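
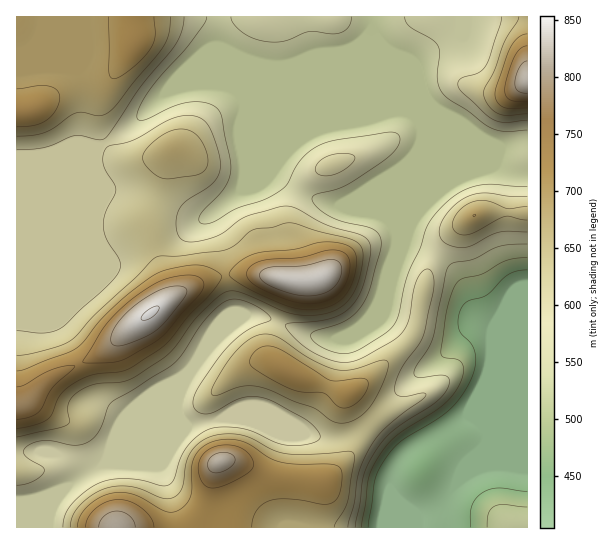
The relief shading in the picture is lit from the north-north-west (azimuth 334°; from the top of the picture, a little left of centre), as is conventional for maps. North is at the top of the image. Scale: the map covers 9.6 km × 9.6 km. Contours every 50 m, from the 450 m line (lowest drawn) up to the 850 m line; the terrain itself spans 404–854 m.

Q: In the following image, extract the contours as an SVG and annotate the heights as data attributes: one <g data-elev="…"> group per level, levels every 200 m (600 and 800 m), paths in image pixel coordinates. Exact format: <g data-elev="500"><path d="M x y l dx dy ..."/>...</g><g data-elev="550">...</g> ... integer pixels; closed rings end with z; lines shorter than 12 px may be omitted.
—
<g data-elev="600"><path d="M348 527l6-24 5-30 12-27 15-19 19-15 16-11 5-6 0-1-3-1-22 3-5-2-2-5 3-10 4-10 18-24 4-10 10-45 0-16-3-4-3-1-4 2-4 4-5 13-4 26-3 11-6 9-10 8-29 16-15 4-17-2-23-11-15-14-5-6-1-4 4-2 39-4 12-5 9-7 8-10 6-15 6-28-1-12-8-7-32-9-32-17-11-3-40 11-23 16-11 5-19 4-11-2-4-5-2-9 1-9 2-8 8-8 26-18 5-6 2-7 0-12-5-19-6-13-7-7-12-4-15 2-12 6-29 17-24 6-4 2-3 7 0 10 12 20 1 5-11 24-1 15 3 12 13 20 1 5-2 5-13 16-46 42-7 3-10 1-26-2"/><path d="M17 485l9-1 8-3 6-4 4-6-2-5-17-11-2-4 3-4 7-4 9-2 9 0 24 4 8-1 8-4 9-11 10-26 64-40 9-10 20-31 19-19 9-4 10 1 15 6 12 8 3 4-1 3-16 6-9 5-13 10-11 12-24 36-4 9 1 8 5 6 10 1 32-16 12-2 10 2 12 5 33 18 11 12 1 4-1 2-12 5-18 1-12-2-23-11-11-3-18-2-15 2-12 7-11 11-7 12-6 20-4 5-8 2-20-6-16-1-13 0-12 3-15 9-15 14-6 10-2 12"/><path d="M527 197l-17-1-25-3-16 3-11 6-9 9-7 11-3 9 2 7 4 5 8 3 9 2 9-2 19-11 9-3 28 0"/><path d="M321 175l10 0 11-4 10-8 3-6-5-3-9-1-10 2-7 3-6 5-3 6 1 4z"/><path d="M17 150l26-2 32-12 24 4 7-2 34-51 35-42 7-14 2-14"/><path d="M502 17l-2 9-14 39-8 8-17 6-3 3 0 4 4 7 24 22 8 5 12 3 21-3"/></g><g data-elev="800"><path d="M135 527l-1-5-4-6-5-3-8-2-8 2-6 4-3 5-1 5"/><path d="M214 473l8-1 8-5 5-5-1-5-3-3-6-2-7 1-5 3-4 3-2 6 2 5z"/><path d="M113 345l5 1 9-2 19-7 11-7 9-9 17-22 4-6-1-4-7-3-13 2-13 6-16 10-13 11-9 12-4 11z"/><path d="M299 295l19 0 14-6 6-7 3-7 1-8-3-5-4-2-6 0-26 6-33 1-7 3-3 3 1 6 7 6 16 6z"/><path d="M527 61l-4 1-4 5-4 16 3 8 9 2"/></g>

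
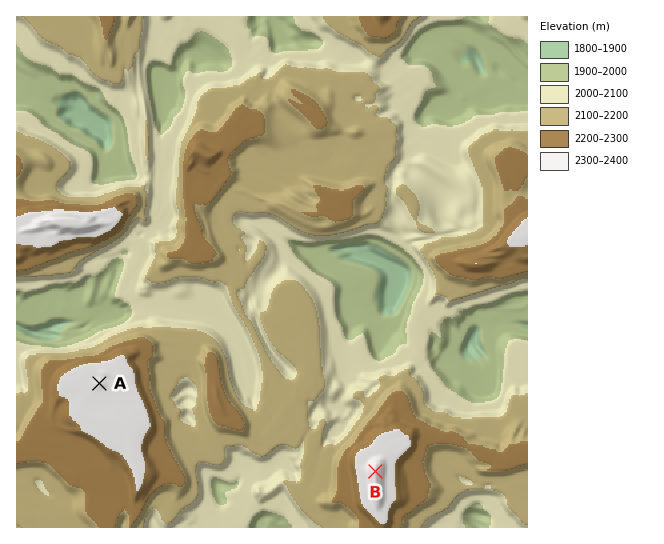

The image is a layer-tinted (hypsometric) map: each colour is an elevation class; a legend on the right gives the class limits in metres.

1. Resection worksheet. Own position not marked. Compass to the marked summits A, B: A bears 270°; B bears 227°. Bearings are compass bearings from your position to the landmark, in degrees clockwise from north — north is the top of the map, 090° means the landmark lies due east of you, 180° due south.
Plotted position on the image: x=470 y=383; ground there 1920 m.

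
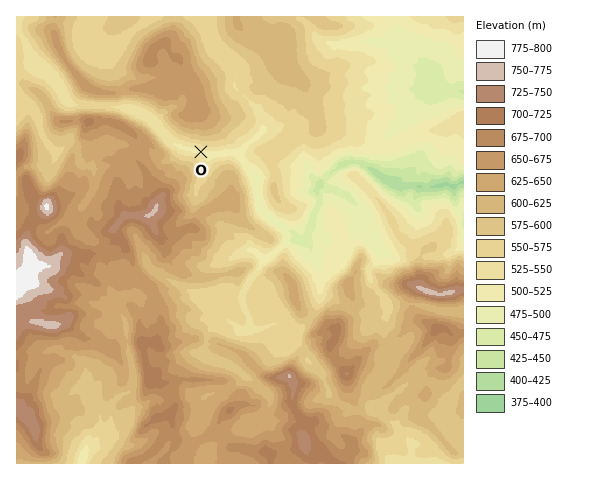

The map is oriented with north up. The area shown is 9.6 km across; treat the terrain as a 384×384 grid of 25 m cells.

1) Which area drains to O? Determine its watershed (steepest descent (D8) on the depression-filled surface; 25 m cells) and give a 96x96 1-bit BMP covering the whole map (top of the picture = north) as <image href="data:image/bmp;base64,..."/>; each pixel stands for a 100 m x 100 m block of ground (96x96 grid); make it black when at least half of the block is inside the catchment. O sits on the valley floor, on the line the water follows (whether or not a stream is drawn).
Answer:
<image width="96" height="96" href="data:image/bmp;base64,Qk2+BAAAAAAAAD4AAAAoAAAAYAAAAGAAAAABAAEAAAAAAIAEAAATCwAAEwsAAAIAAAAAAAAA////AAAAAAAAAAAAAAAAAAAAAAAAAAAAAAAAAAAAAAAAAAAAAAAAAAAAAAAAAAAAAAAAAAAAAAAAAAAAAAAAAAAAAAAAAAAAAAAAAAAAAAAAAAAAAAAAAAAAAAAAAAAAAAAAAAAAAAAAAAAAAAAAAAAAAAAAAAAAAAAAAAAAAAAAAAAAAAAAAAAAAAAAAAAAAAAAAAAAAAAAAAAAAAAAAAAAAAAAAAAAAAAAAAAAAAAAAAAAAAAAAAAAAAAAAAAAAAAAAAAAAAAAAAAAAAAAAAAAAAAAAAAAAAAAAAAAAAAAAAAAAAAAAAAAAAAAAAAAAAAAAAAAAAAAAAAAAAAAAAAAAAAAAAAAAAAAAAAAAAAAAAAAAAAAAAAAAAAAAAAAAAAAAAAAAAAAAAAAAAAAAAAAAAAAAAAAAAAAAAAAAAAAAAAAAAAAAAAAAAAAAAAAAAAAAAAAAAAAAAAAAAAAAAAAAAAAAAAAAAAAAAAAAAAAAAAAAAAAAAAAAAAAAAAAAAAAAAAAAAAAAAAAAAAAAAAAAAAAAAAAAAAAAAAAAAAAAAAAAAAAAAAAAAAAAAAAAAAAAAAAAAAAAAAAAAAAAAAAAAAAAAAAAAAAAAAAAAAAAAAAAAAAAAAAAAAAAAAAAAAAAAAAAAAAAAAAAAAAAAAAAAAAAAAAAAAAAAAAAAAAAAAAAAAAAAAAAAAAAAAAAAAAAAAAAAAAAAAAAAAAAAAAAAAAAAAAAAAAAAAAAAAAAAAAAAAAAAAAAAAAAAAAAAAAAAAAAAAAAAAAAAAAAAAAAAAAAAAAAAAAAAAAAAAAAAAAAAAAAAAAAAAAAAAAAAAAAAAAAAAAAAAAAAAAAAAAAAAAAAAAAAAAAAAAAAAAAAAAAAAAAAAAAAAAAAAAAAAAAAAAAAAAAAAAAAAAAAAAAAAAAAAAAAAAAAAAAAAAAAABAAAAAAAAAAAAAAADgAAAAAAAAAAAAAAHwAAAAAAAAAAAAAAP4AAAAAAAAAAAAAAP8AAAAAAAAAAAAAAf+AAAAAAAAAAAAAA//AAAAAAAAAAAAAA//gAAAAAAAAAAAAAf/wAAAAAAAAAAAAAf/wAAAAAAAAAAAAAf/wAAAAAAAAAAAAA//wAAAAAAAAAAAAB//wAAAAAAAAAAAAD//wAAAAAAAAAAAAH//wAAAAAAAAAAAA///wAAAAAAAAAAAH///wAAAAAAAAAAAH///gAAAAAAAAAAAH///gAAAAAAAAAAAH///gAAAAAAAAAAAH///gAAAAAAAAAAAH///AAAAAAAAAAAAAB9/AAAAAAAAAAAAAAA/AAAAAAAAAAAAAAAeAAAAAAAAAAAAAAAeAAAAAAAAAAAAAAAcAAAAAAAAAAAAAAAcAAAAAAAAAAAAAAAIAAAAAAAAAAAAAAAAAAAAAAAAAAAAAAAAAAAAAAAAAAAAAAAAAAAAAAAAAAAAAAAAAAAAAAAAAAAAAAAAAAAAAAAAAAAAAAAAAAAAAAAAAAAAAAAAAAAAAAAAAAAAAAAAAAAAAAAAAAAAAAAAAAAAAAAAAA="/>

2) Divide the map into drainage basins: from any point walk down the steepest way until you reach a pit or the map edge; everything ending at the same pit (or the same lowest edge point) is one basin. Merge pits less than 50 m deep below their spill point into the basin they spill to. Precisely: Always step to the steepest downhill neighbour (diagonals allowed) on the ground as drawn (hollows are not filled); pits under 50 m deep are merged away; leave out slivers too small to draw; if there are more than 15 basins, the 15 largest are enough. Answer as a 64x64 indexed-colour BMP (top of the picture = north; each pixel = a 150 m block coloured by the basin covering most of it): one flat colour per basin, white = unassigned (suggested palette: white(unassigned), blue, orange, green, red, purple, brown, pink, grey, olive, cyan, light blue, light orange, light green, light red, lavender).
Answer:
<image width="64" height="64" href="data:image/bmp;base64,Qk12CAAAAAAAAHYAAAAoAAAAQAAAAEAAAAABAAQAAAAAAAAIAAATCwAAEwsAABAAAAAAAAAA////ALR3HwAOf/8ALKAsACgn1gC9Z5QAS1aMAMJ34wB/f38AIr28AM++FwDox64AeLv/AIrfmACWmP8A1bDFACIiIiIiIiIiIRERERERERERERERERERFEREREREREREIiIiIiIiIiIiIRERERERERERERERERERREREREREREQiIiIiIiIiIiIiERERERERERERERERERFERERERERERCIiIiIiIiIiIiIhEREREREREREREREREUREREREREREIiIiIiIiIiIiIiIRERERERERERERERERFEREREREREQiIiIiIiIiIiIiIhERERERERERERERERERRERERERERCIiIiIiIiIiIiIiERERERERERERERERERREREREREREIiIiIiIiIiIiIiIRERERERERERERERERFEREREREREQiIiIiIiIiIiIiIiEREREREREREREREREURERERERERCIiIiIiIiIiIiIiIREREREREREREREREUREREREREREIiIiIiIiIiIiIiIRERERERERERERERERERFEREREREQiIiIiIiIiIiIiIRERERERERERERERERERERRERERERCIiIiIiIiIiIiEREREREREREREREREREREREUREREREIiIiIiIiIiIiIRERERERERERERERERERERERFEREREQiIiIiIiIiIiIRERERERERERERERERERERERERREREESIiIiIiIiIiIhEREREREREREREREREREREREREUREQRIiIiIiIiIiIiERERERERERERERERERERERERERFERBEiIiIiIiIiIiIRERERERERERERERERERERERERERREESIiIiIiIiIiIiIREREREREREREREREREREREREREUQRIiIiIiIiIiIiIiERERERERERERERERERERERERERERERERESIiIiIiIiIRERERERERERERERERERERERERERERERERIiIiIiIiIhEREREREREREREREREREREREREREREREREiIiIiIiIhERERERERERERERERERERERERERERERERESIiIiIiIiERERERERERERERERERERERERERERERERESIiIiIiIiIREREREREREREREREREREREREREREREREiIiIiIiIiIRERERERERERERERERERERERERERERERIiIiIhESIiIREREREREREREREREREREREREREREREREiIiIhERIiIRERERERERERERERERERERERERERERERERERIREREiIhERERERERERERERERERERERERERERERERERERERESIhERERERERERERERERERERERERERERERERERERERERIiERERERERERERERERERERERERERERERERERERERERESEREREREREREREREREREREREREREREREREREREREREREREREREREREREREREREREREREREREREREREREREREREREREREREREREREREREREREREREREREREREREREREREREREREREREREREREREREREREREREREREREREREREREREREREREREREREREREREREREREREREREREREREREREREREREREREREREREREREREREREREREREREREREREREREREREREREREREREREREREREREREREREREREREREREREREREREREREREREREREREREREREREREREREREREREREREREREREREREREREREREREREREREREREREREREREREREREREREREREREREREREREREREREREREREREREREREREREREREREREREREREREREREREREREREREREREREREREREREREREREREREREREREREREREREREREREREREREREREREREREREREREREREREREREREREREREREREREREREREREREREREREREREREREREREREREREREREREREREREREREREREREREREREREREREREREREzMxEREREREREREREREREREREREREREREREREREREREzMzMxERERERERERERERERERERERERERERERERERETMzMzMzMzERERERERERERERERERERERERERERERERMzMzMzMzMzMzMREREREREREREREREREREREREREREREzMzMzMzMzMzMzMRERERERERERERERERERERERERERETMzMzMzMzMzMzMxERERERERERERERERERERERERERETMzMzMzMzMzMzMzERERERERERERERERERERERERERERMzMzMzMzMzMzMzMRERERERERERERERERERERERERERMzMzMzMzMzMzMzMxEREREREREREREREREREREREREREzMzMzMzMzMzMzMzEREREREREREREREREREREREREREzMzMzMzMzMzMzMzMREREREREREREREREREREREREREzMzMzMzMzMzMzMzMxERERERERERERERERERERERERETMzMzMzMzMzMzMzMzERERERERERERERERERERERERETMzMzMzMzMzMzMzMzMRERERERERERERERERERERERETMzMzMzMzMzMzMzMzMxERERERERERERERERERERERETMzMzMzMzMzMzMzMzMzERERERERERERERERERERERMzMzMzMzMzMzMzMzMzMzMRERERERERERERERERERERMzMzMzMzMzMzMzMzMzMzMxEREREREREREREREREREREzMzMzMzMzMzMzMzMzMzMz"/>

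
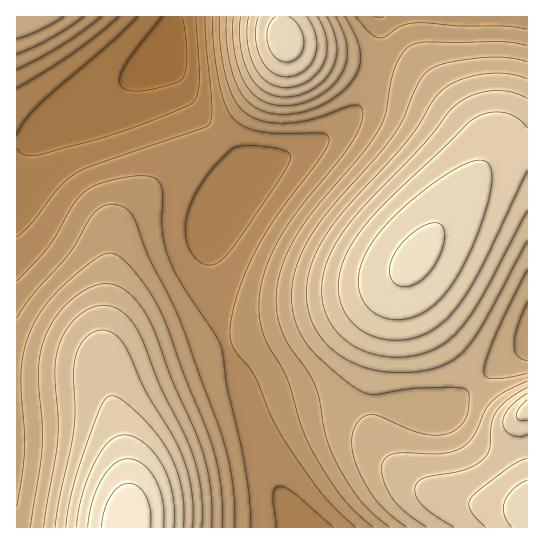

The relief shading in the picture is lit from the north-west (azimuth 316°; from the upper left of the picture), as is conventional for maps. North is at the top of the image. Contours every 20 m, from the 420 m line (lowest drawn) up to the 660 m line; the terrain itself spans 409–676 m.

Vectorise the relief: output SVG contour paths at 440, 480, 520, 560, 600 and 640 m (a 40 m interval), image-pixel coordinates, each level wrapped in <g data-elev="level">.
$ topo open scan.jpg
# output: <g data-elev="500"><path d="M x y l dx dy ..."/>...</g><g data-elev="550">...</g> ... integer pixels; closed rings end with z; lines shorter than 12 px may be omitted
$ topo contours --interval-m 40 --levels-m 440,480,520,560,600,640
<g data-elev="440"><path d="M17 135l7-14 15-16 70-61 29-27"/><path d="M196 17l3 65-2 15-6 7-32 14-37 14-79 22-9 2-8-1-6-2-3-5"/></g><g data-elev="480"><path d="M251 527l-1-25-3-25-6-31-14-59-5-38-7-15-36-54-10-22-7-27 0-41-4-9-9-5-18 0-30 7-14 7-14 15-26 43-30 33"/><path d="M17 69l45-24 39-28"/><path d="M213 17l1 30 5 36 7 23 8 13 11 8 14 4 23 3 39-1 5 1 3 4-1 7-5 9-47 63-23 38-9 22-8 22-5 22-1 16 5 13 20 27 17 41 18 31 33 46 15 16 18 16"/></g><g data-elev="520"><path d="M222 527l-1-37-7-37-9-27-22-53-17-50-12-24-15-22-16-17-6-5-6-2-8 2-9 5-35 29-18 22-12 24-5 18-3 17 4 79-3 24-5 34"/><path d="M527 361l-6-3-4-3-3-10 3-18 10-25"/><path d="M527 46l-26-4-74 0-12 2-9 5-7 9-5 12-8 43-7 17-16 23-41 48-18 22-14 24-10 24-4 27 3 25 9 20 20 28 7 15 4 13 6 34 7 20 11 22 15 23 14 15 18 14"/><path d="M17 39l24-9 23-13"/><path d="M227 17l-1 18 3 22 5 20 6 14 7 10 11 8 12 4 13 1 22-3 20-7 17-13 13-14 5-14 0-13-5-15-10-18"/></g><g data-elev="560"><path d="M202 527l0-22-2-23-6-23-8-21-25-49-18-47-8-16-6-8-8-7-8-4-10-2-13 3-14 10-11 13-7 18-3 24 3 45 0 21-14 88"/><path d="M527 381l-22 11-14 10-6 9-12 26-6 7-6 4-10 4-10 2-44-1-8 2-5 4-2 7 0 8 3 11 6 12 15 16 21 14"/><path d="M527 79l-22-6-26 2-24 7-9 5-8 7-30 45-63 71-23 32-10 20-5 20 0 19 4 17 7 15 11 13 13 11 17 9 19 5 21 2 22-2 18-4 19-11 15-17 17-27 37-71"/><path d="M241 17l-2 14 2 16 3 15 6 13 7 10 8 7 9 4 11 1 14-2 14-6 12-9 7-11 4-12 1-12-3-14-7-14"/></g><g data-elev="600"><path d="M183 527l1-20-3-20-4-17-8-18-12-18-16-18-19-16-11-4-5 2-5 9-16 43-13 43-6 34"/><path d="M527 458l-9 4-12 8-29 21-7 8-1 6 2 6 15 16"/><path d="M527 393l-17 14-5 8-2 7 2 7 6 6 8 2 8-3"/><path d="M527 128l-10-10-12-5-15-1-15 6-8 6-92 89-23 30-7 15-5 13-2 14 1 13 5 12 7 11 8 8 11 6 12 4 12 1 13-1 12-3 12-5 11-8 16-17 17-27 52-108"/><path d="M258 17l-2 9-1 11 2 10 4 11 4 8 6 6 8 4 8 1 10-2 8-4 6-8 4-8 2-9-1-9-3-11-6-9"/></g><g data-elev="640"><path d="M163 527l0-24-7-22-6-10-7-6-6-4-8-2-7 1-7 3-6 6-7 10-10 23-4 25"/><path d="M399 286l8 1 10-4 9-7 8-10 7-13 3-12 0-11-3-6-8-1-12 4-14 10-10 13-6 12-1 11 3 8z"/></g>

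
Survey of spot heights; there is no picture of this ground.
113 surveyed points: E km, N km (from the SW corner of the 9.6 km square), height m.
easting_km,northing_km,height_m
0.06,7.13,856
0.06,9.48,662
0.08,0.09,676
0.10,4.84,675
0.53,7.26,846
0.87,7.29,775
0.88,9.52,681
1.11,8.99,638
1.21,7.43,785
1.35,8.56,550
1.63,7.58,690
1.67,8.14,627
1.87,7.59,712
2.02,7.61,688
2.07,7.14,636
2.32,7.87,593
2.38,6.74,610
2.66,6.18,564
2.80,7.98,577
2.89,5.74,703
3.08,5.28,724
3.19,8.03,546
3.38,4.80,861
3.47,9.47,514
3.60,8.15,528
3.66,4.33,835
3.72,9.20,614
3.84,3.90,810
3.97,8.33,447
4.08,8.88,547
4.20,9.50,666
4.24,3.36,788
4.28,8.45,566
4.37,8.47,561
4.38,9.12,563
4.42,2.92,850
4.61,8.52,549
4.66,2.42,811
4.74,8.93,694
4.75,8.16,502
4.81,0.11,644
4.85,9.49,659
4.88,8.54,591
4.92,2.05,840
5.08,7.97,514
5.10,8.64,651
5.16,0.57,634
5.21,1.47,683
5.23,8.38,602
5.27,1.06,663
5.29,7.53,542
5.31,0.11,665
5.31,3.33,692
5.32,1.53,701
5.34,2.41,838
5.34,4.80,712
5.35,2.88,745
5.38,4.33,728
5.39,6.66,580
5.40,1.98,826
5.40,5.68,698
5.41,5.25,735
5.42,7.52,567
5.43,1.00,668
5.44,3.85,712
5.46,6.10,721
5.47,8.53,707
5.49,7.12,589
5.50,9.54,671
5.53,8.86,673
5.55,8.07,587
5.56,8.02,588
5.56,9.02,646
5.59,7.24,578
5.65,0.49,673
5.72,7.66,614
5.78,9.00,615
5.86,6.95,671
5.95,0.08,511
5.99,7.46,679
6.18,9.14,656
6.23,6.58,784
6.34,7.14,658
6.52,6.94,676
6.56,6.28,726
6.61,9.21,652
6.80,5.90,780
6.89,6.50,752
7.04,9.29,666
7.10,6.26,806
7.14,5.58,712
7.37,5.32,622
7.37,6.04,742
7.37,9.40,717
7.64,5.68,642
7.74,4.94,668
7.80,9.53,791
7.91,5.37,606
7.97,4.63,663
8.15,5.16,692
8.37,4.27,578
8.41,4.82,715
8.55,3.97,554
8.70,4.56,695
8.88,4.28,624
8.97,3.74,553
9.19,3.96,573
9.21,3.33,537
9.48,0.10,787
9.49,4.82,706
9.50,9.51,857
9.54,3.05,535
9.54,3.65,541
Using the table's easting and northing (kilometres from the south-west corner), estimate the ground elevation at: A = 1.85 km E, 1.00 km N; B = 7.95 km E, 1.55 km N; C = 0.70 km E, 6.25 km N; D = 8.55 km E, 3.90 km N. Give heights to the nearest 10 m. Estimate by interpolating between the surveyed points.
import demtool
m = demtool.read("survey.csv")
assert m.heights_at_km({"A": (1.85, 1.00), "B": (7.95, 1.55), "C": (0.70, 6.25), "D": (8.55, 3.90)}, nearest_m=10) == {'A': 810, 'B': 540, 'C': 660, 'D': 550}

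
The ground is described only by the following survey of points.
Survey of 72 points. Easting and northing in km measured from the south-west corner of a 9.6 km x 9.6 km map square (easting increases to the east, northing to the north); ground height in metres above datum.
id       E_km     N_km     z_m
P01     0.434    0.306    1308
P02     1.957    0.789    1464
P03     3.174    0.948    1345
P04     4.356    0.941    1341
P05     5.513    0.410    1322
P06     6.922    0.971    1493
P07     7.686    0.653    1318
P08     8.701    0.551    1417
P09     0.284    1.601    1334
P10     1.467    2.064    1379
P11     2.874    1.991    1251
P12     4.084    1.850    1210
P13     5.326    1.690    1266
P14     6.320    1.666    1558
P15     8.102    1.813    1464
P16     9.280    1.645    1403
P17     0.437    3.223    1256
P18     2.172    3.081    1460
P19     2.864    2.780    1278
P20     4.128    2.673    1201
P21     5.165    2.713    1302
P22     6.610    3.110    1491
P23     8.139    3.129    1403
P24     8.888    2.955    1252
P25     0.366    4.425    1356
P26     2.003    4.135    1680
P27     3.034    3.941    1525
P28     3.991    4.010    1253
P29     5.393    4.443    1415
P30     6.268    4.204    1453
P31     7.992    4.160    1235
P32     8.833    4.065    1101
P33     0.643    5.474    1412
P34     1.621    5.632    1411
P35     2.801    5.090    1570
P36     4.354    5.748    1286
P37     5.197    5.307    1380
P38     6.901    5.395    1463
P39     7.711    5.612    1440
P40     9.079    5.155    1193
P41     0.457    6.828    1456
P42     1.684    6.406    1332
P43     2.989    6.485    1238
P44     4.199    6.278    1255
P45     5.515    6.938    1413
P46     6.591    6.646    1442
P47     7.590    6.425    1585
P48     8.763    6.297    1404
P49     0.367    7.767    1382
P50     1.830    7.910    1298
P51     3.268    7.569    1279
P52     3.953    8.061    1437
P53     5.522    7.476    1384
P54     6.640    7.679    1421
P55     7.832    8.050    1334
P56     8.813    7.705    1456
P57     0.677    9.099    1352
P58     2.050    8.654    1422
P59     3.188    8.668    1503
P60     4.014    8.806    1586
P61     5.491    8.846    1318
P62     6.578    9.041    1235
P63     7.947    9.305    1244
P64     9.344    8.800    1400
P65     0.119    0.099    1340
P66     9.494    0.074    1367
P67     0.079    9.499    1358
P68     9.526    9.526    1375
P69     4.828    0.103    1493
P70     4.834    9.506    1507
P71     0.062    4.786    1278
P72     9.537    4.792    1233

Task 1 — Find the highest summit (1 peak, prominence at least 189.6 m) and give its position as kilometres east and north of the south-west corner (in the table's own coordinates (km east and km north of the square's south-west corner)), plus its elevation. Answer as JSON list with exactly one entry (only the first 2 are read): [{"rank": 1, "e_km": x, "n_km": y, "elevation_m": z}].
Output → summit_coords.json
[{"rank": 1, "e_km": 2.19, "n_km": 4.11, "elevation_m": 1692}]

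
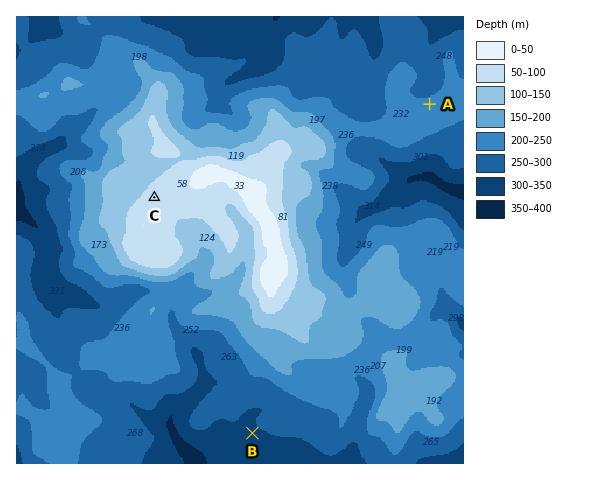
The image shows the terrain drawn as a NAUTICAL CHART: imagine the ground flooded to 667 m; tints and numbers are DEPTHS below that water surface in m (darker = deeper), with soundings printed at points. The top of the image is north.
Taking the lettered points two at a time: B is lower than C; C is higher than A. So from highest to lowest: C A B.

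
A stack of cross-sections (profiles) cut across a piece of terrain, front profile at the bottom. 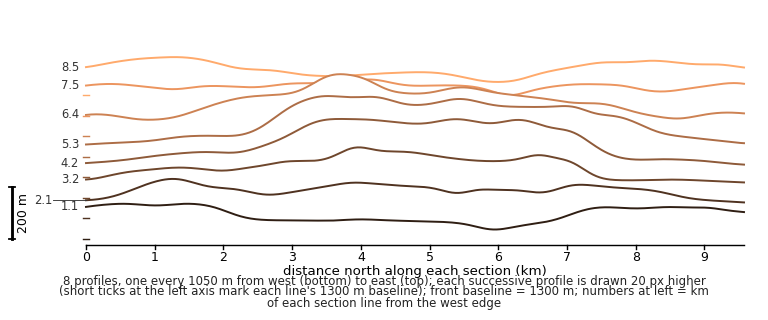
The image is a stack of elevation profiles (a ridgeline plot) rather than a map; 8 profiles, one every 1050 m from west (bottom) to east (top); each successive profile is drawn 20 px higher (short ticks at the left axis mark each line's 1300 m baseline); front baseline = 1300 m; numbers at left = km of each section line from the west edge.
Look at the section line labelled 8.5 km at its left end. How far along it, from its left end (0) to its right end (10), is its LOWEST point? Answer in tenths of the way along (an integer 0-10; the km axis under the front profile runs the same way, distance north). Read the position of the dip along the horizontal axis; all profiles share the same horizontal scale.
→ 6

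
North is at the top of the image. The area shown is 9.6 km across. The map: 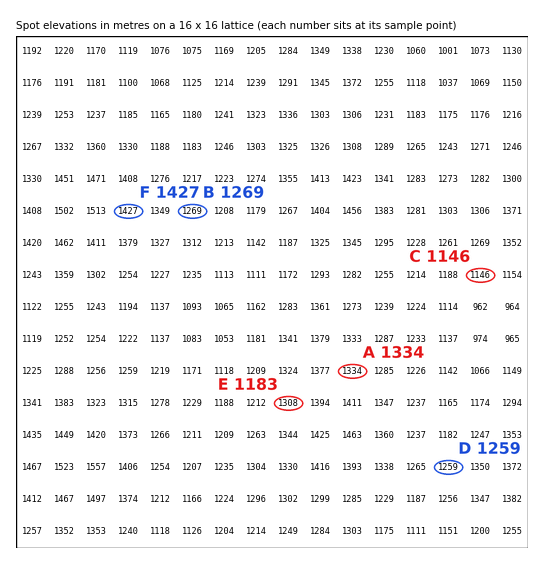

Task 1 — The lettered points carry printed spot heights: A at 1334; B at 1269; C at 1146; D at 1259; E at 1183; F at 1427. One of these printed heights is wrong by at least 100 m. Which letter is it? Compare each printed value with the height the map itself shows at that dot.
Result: E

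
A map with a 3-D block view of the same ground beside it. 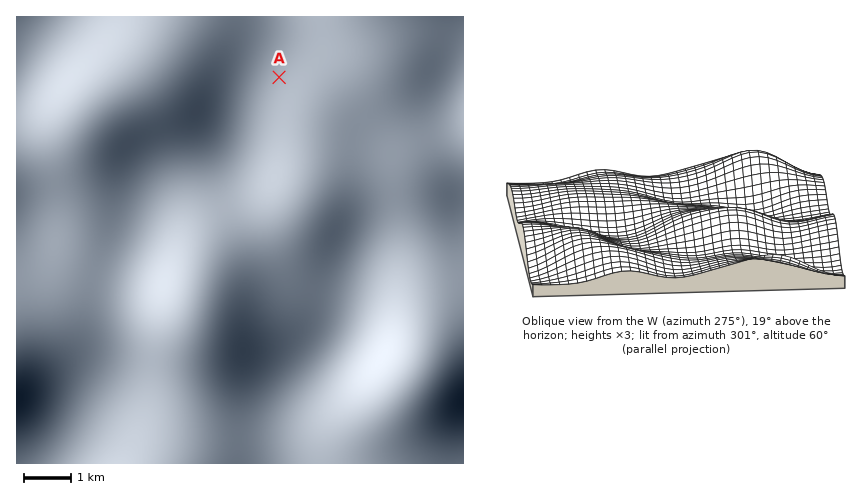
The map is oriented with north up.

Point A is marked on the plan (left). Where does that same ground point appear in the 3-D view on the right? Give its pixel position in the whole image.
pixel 560 216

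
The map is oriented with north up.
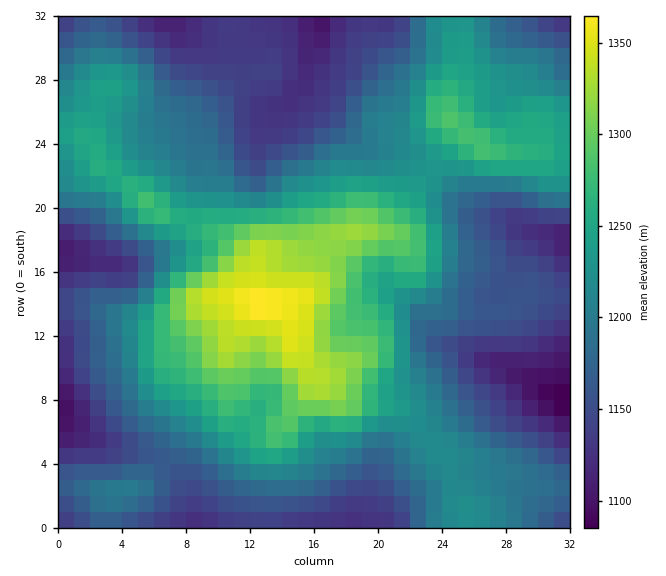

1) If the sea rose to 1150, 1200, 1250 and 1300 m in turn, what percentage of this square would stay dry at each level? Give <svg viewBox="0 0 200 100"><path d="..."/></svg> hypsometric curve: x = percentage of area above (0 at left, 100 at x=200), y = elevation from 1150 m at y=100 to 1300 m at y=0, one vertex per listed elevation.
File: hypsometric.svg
<svg viewBox="0 0 200 100"><path d="M154 100l-55-33-50-34-30-33"/></svg>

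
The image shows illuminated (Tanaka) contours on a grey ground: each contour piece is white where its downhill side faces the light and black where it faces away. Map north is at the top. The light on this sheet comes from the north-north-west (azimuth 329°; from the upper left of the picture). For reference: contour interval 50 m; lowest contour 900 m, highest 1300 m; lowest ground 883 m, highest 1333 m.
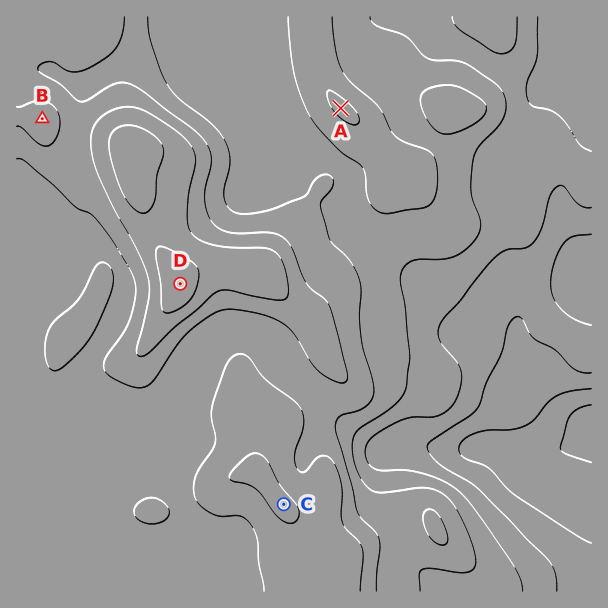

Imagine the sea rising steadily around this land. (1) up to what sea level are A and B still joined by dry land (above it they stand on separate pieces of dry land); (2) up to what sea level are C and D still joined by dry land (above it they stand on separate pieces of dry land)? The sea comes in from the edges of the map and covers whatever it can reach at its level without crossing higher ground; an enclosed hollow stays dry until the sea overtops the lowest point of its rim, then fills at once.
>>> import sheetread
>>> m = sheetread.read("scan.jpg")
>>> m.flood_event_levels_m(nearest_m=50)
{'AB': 1150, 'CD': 1200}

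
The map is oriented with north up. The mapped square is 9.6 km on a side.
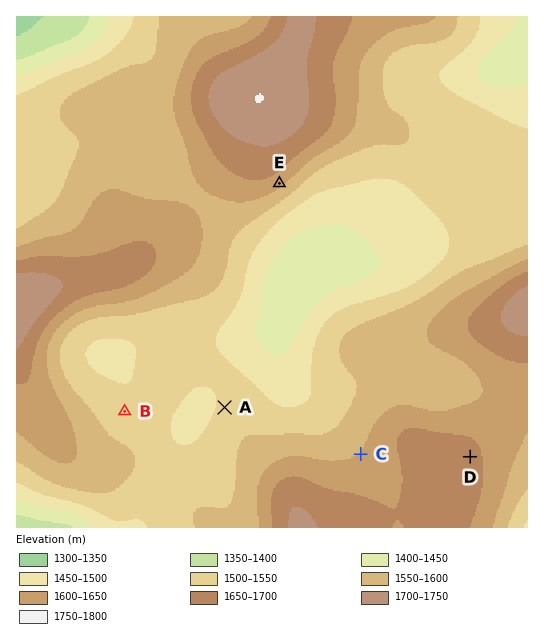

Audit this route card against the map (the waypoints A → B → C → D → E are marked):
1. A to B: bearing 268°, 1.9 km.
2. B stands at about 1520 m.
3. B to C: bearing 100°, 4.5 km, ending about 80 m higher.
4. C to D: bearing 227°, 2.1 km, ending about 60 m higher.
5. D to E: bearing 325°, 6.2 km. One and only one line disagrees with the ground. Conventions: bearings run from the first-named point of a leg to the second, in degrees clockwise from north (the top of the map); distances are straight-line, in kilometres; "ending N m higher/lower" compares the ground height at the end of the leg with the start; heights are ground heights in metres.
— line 4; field bearing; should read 91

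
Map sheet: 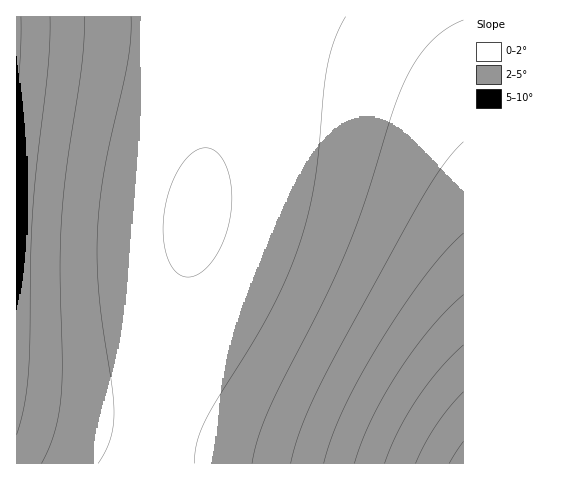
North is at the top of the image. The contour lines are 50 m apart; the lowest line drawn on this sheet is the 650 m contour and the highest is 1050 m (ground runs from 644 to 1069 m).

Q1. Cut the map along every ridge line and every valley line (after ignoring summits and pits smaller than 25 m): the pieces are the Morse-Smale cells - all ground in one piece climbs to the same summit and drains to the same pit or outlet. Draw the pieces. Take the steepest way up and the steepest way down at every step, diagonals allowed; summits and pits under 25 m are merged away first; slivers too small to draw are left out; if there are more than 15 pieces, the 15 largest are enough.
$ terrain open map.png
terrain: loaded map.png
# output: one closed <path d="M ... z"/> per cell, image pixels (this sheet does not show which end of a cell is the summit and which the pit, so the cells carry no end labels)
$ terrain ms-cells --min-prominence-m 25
<path d="M463 16l-238 1-12 99-13 81-50 267 314-1z"/><path d="M224 16l-208 1 1 447 131 0 2-3 56-299z"/>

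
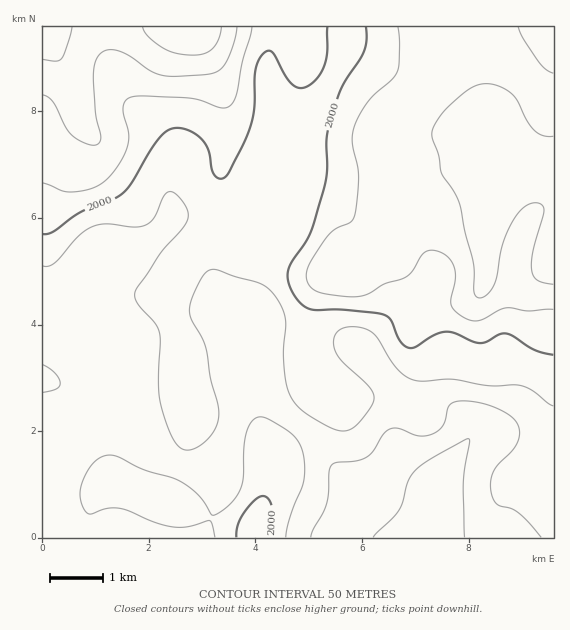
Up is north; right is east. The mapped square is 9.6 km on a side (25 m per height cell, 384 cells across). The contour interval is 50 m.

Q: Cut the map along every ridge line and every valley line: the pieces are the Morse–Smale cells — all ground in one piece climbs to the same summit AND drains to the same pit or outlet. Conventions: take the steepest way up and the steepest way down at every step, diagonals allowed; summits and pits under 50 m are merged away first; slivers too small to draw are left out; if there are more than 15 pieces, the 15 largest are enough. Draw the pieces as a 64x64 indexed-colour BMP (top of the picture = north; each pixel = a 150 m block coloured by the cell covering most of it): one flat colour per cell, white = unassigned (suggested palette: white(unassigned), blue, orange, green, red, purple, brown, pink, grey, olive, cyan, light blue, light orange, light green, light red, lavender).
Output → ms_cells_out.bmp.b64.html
<image width="64" height="64" href="data:image/bmp;base64,Qk12CAAAAAAAAHYAAAAoAAAAQAAAAEAAAAABAAQAAAAAAAAIAAATCwAAEwsAABAAAAAAAAAA////ALR3HwAOf/8ALKAsACgn1gC9Z5QAS1aMAMJ34wB/f38AIr28AM++FwDox64AeLv/AIrfmACWmP8A1bDFADMzMzMzMzMzMzMzMzMzMzMzMzMzIiIiIiIRERERERERMzMzMzMzMzMzMzMzMzMzMzMzMzIiIiIiIhEREREREREzMzMzMzMzMzMzMzMzMzMzMzMzMiIiIiIiERERERERETMzMzMzMzMzMzMzMzMzMzMzMzMyIiIiIiIRERERERERMzMzMzMzMzMzMzMzMzMzMzMzMzIiIiIiIhEREREREREzMzMzMzMzMzMzMzMzMzMzMzMzMiIiIiIiERERERERETMzMzMzMzMzMzMzMzMzMzMzMzMiIiIiIiERERERERERIzMzMzMzMzMzMzMzMzMzMzMzMyIiIiIiEREREREREREiMzMzMzMzMzMzMzMzMzMzMzMyIiIiIiERERERERERESIjMzMzMzMzIiIjMzMzMzMzMyIiIiIiERERERERERERIiMzMzMzMzIiIiIzMzMzMzMyIiIiIiEREREREREREREiIjMzMzMzIiIiIiMzMzMzMzIiIiIiERERERERERERESIiIzMzMzIiIiIiIzMzMzMzIiIiIiIRERERERERERERIiIjMzMzIiIiIiIiMzMzMzIiIiIiIhEREREREREREREiIiIzMyIiIiIiIiIzMzMzIiIiIiIiERERERERERERESIiIjMiIiIiIiIiIjMzMzIiIiIiIiIRERERERERERERIiIiIiIiIiIiIiIiIzMzIiIiIiIiIhEREREREREREREiIiIiIiIiIiIiIiIiMzIiIiIiIiIiERERERERERERESIiIiIiIiIiIiIiIiIiEiIiIiIiIiIRERERERERERERIiIiIiIiIiIiIiIiIiESIiIiIiIiIREREREREREREREiIiIiIiIiIiIiIiIiESIiIiIiIiIRERERERERERERESIiIiIiIiIiIiIiIiIRIiIiIiIiIRERERERERERERERIiIiIiIiIiIiIiIiIREiIiIiIiIREREREREREREREREiIiIiIiIiIiIiIiIhESIiIiIiIREREREREREREREREUIiIiIiIiIiIiIiIhERIiIiIiIRERERERERERERERERREIiIiIiIiIiIiIiERERERERERERERERERERERERERFERCIiIiIiIiIiIiIREREREREREREREREREREREREREUREIiIiIiIiIiIiIRERERERERERERERERERERERERERREQiIiIiIiIiIiIhERERERERERERERERERERERERERFERCIiIiIiIiIiIhEREREREREREREREREREREREREREUREIiIiIiIiIiIiERERERERERERERERERERERERERERREQiIiIiIiIiIiIRERERERERERERERERERERERERERFERCIiIiIiIiIiIhEREREREREREREREREREREREREREUREQiIiIiIiIiIiERERERERERERERERERERERERERERRERERCIiIiIiIiIRERERERERERERERERERERERERERFERERERCIiIiIiIhEREREREREREREREREREREREREREUREREREREIiIiIiIRERERERERERERERERERERERERERRERERERERCIiIiIiERERERERERERERERERERERERERFEREREREREQiIiIiIhEREREREREREREREREREREREREUREREREREREIiIiIiIRERERERERERERERERERERERERREREREREREQiIiIiIhERERERERERERERERERERERERFERERERERERCIiIiIiIREREREREREREREREREREREREUREREREREREIiIiIiIhERERERERERERERERERERERERREREREREREQiIiIiIiERERERERERERERERERERERERFERERERERERCIiIiIiIhEREREREREREREREREREREREUREREREREREIiIiIiIiERERERERERERERERERERERERREREREREREQiIiIiIiIRERERERERERERERERERERERFERERERERERCIiIiIiIhEREREREREREREREREREREREUREREREREREIiIiIiIiIRERERERERERERERERERERERREREREREREQiIiIiIiIhERERERERERERERERERERERFERERERERERCIiIiIiIiIREREREREREREREREREREREURERERERERCIiIiIiIiIiERERERERERERERERERERERREREREREQiIiIiIiIiIiIiERERERERERERERERERERFEREREREQiIiIiIiIiIiIiIhEREREREREREREREREREUREREREQiIiIiIiIiIiIiIiERERERERERERERERERERREREREQiIiIiIiIiIiIiIiIhERERERERERERERERERFERERERCIiIiIiIiIiIiIiIiIREREREREREREREREREURERERCIiIiIiIiIiIiIiIiIhERERERERERERERERERREREREIiIiIiIiIiIiIiIiIiIRERERERERERERERERFEREREQiIiIiIiIiIiIiIiIiIhEREREREREREREREREUREREQiIiIiIiIiIiIiIiIiIiERERERERERERERERERRERERCIiIiIiIiIiIiIiIiIiIRERERERERERERERERFEREREIiIiIiIiIiIiIiIiIiIhEREREREREREREREREUREREQiIiIiIiIiIiIiIiIiIiERERERERERERERERER"/>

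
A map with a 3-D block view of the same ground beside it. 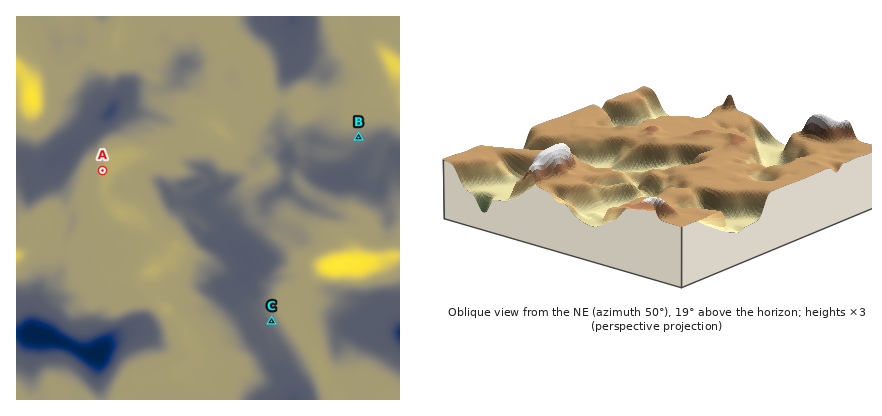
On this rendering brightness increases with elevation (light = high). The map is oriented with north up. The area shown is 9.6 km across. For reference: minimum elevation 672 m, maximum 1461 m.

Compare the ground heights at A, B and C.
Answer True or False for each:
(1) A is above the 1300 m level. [False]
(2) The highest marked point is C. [False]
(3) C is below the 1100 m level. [True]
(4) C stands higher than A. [False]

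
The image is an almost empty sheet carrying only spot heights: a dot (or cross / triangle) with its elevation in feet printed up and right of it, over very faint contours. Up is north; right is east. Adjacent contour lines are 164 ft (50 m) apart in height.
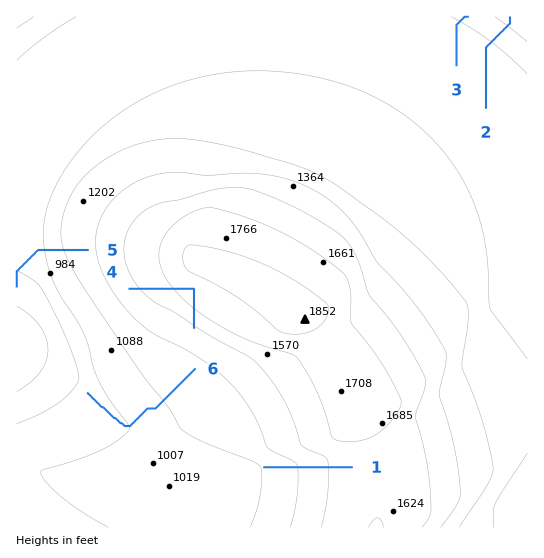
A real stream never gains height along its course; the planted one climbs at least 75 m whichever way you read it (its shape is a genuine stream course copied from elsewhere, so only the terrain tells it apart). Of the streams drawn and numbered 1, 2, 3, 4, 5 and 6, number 4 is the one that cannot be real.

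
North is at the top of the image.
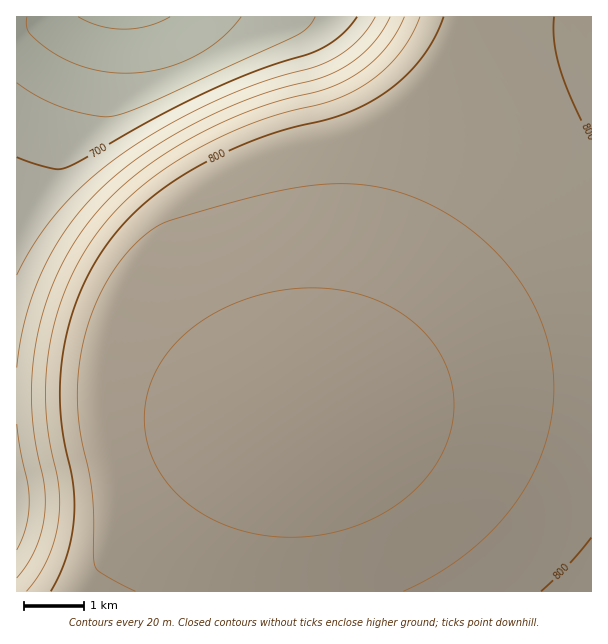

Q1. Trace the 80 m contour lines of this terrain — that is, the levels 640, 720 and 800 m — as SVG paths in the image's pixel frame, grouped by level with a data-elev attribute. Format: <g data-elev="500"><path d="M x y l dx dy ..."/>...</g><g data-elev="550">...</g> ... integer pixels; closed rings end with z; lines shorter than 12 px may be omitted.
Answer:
<g data-elev="640"><path d="M170 17l-23 9-24 3-24-3-21-9"/></g><g data-elev="720"><path d="M375 17l-7 12-11 12-12 10-12 8-19 8-56 16-40 17-53 27-46 29-32 26-28 28-24 32-18 33"/></g><g data-elev="800"><path d="M541 591l26-25 24-28"/><path d="M591 141l-20-43-11-30-6-27 0-24"/><path d="M444 17l-11 24-13 19-17 18-20 16-18 11-18 8-84 24-33 13-30 15-29 18-27 21-22 21-19 24-13 23-12 25-9 27-6 29-3 28 0 30 4 29 9 43 1 32-2 21-5 19-7 20-9 16"/></g>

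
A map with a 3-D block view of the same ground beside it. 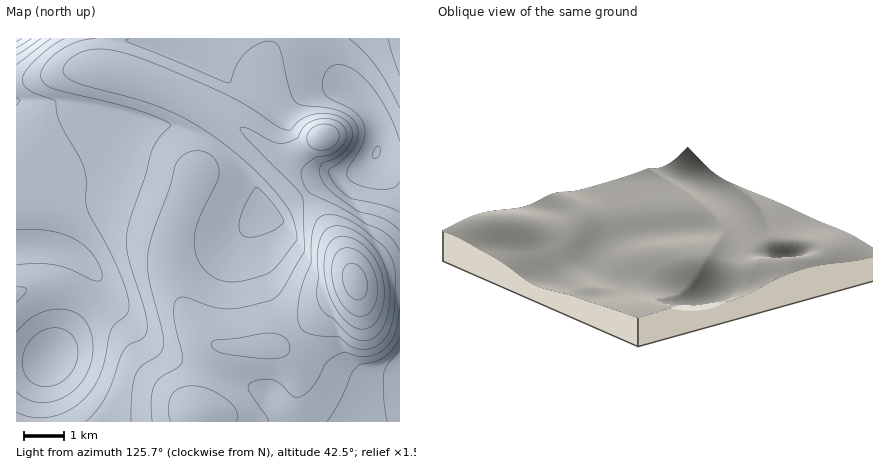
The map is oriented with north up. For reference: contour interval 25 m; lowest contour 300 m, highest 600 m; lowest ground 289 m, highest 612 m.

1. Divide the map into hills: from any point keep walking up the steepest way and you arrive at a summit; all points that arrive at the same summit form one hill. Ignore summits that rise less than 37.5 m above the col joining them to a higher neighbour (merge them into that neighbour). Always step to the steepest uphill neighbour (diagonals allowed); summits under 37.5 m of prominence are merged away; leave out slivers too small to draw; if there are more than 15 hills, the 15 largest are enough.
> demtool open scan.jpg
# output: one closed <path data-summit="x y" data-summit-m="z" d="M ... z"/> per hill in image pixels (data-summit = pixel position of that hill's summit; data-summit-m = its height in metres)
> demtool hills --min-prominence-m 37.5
<path data-summit="16 38" data-summit-m="612" d="M100 38l-84 0 0 156 10 1 44-6 26 1 32 9 48 19 1 4-5 16-2 22 6 30 10 22 11 18 11 11 12 5 58 0 12-8 38-32 24-14 3-4 0-8-7-18-18-32-38-58-1-12 5-6-8 2-10-1-50-36-34-18-50-21-40-11-3-5z"/><path data-summit="50 358" data-summit-m="572" d="M86 189l-28 1-42 6 0 226 184 0 1-22 12-38 6-14 6-2-17-5-11-11-11-18-10-22-5-18-1-16 7-36-49-21z"/><path data-summit="376 152" data-summit-m="526" d="M400 38l-298 0-1 26 5 6 38 10 60 26 24 13 50 36 10 1 10-5-7 9 0 10 5 10 43 66 16 36 11 1 34-5z"/><path data-summit="400 370" data-summit-m="488" d="M400 278l-34 5-10-1-1 6-3 4-24 14-38 32-12 8-58 1-7 15-10 30-3 14 0 16 200 0z"/>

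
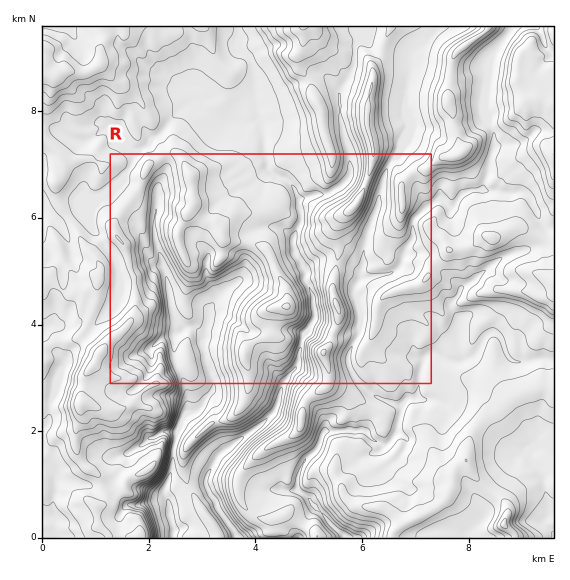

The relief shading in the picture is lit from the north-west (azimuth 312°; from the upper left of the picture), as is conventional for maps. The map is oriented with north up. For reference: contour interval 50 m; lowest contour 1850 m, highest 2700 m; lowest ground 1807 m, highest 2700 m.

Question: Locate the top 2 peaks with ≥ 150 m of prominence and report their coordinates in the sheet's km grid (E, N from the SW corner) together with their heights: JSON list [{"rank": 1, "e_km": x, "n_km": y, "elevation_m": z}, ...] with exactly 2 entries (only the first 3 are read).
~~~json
[{"rank": 1, "e_km": 7.84, "n_km": 7.21, "elevation_m": 2688}, {"rank": 2, "e_km": 6.09, "n_km": 7.86, "elevation_m": 2660}]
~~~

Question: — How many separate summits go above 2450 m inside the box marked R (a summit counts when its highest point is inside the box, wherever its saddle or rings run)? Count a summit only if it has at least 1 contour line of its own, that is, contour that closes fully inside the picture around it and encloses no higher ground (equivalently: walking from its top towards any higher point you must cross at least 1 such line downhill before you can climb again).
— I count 7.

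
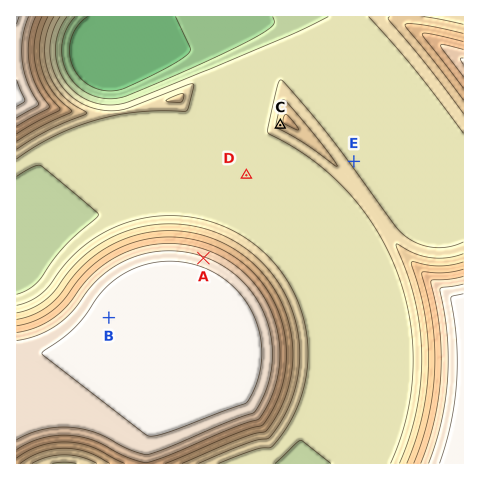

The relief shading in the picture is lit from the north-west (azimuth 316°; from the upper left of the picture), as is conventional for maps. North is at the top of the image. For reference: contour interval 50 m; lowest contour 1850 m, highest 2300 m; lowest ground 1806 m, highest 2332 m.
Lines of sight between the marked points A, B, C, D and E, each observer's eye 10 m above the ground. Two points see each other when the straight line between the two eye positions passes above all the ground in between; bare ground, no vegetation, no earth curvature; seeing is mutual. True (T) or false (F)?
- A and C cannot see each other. F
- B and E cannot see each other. T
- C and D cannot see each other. F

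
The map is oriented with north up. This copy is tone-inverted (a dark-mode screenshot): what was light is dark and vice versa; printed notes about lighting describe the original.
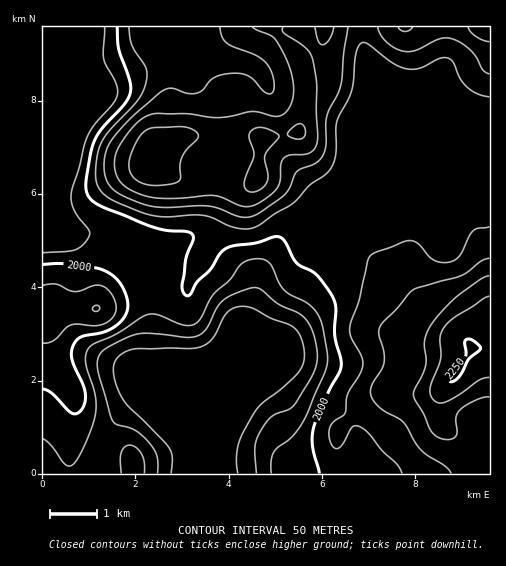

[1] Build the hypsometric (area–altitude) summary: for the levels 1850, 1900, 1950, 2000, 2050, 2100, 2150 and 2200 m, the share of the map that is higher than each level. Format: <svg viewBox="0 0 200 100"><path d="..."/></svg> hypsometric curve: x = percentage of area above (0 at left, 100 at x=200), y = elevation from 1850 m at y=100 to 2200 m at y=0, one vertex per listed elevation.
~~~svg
<svg viewBox="0 0 200 100"><path d="M182 100l-8-14-23-15-23-14-49-14-29-14-25-15-16-14"/></svg>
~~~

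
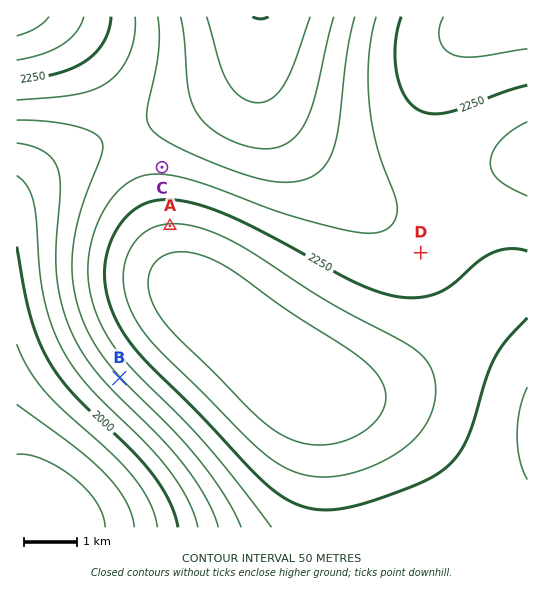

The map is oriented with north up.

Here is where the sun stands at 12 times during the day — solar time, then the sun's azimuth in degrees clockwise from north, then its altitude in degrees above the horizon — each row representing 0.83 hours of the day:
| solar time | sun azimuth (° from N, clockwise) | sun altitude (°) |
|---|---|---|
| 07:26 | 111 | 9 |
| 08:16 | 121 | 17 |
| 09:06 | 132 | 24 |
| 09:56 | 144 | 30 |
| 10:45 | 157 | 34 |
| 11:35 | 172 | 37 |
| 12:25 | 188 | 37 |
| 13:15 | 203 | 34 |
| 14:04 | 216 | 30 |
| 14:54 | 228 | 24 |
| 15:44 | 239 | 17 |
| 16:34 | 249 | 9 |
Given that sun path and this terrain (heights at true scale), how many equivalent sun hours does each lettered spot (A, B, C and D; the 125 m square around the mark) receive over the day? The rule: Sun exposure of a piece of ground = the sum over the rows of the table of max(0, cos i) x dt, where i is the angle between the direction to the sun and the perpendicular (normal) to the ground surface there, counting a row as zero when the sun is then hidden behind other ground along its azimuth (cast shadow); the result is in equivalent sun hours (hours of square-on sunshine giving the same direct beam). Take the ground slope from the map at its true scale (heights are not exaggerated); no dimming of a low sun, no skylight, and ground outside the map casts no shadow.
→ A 3.5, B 4.9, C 3.6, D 4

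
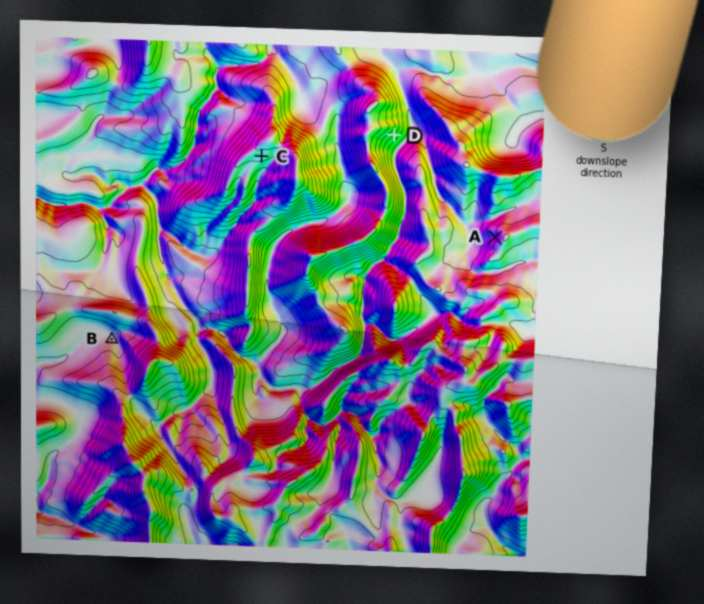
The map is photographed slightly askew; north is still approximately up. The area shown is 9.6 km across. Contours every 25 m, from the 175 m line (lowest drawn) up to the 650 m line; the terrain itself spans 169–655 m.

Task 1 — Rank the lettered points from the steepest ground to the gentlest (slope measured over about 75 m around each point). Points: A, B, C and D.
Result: D A C B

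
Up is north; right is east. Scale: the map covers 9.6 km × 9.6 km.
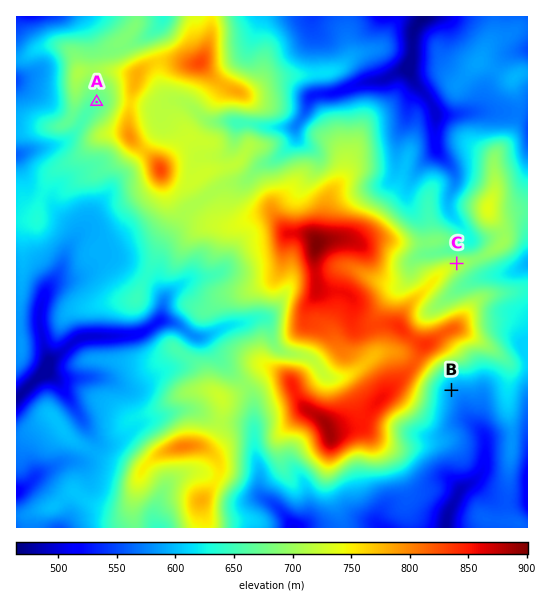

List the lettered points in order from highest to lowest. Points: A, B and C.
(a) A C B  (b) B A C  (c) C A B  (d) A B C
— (c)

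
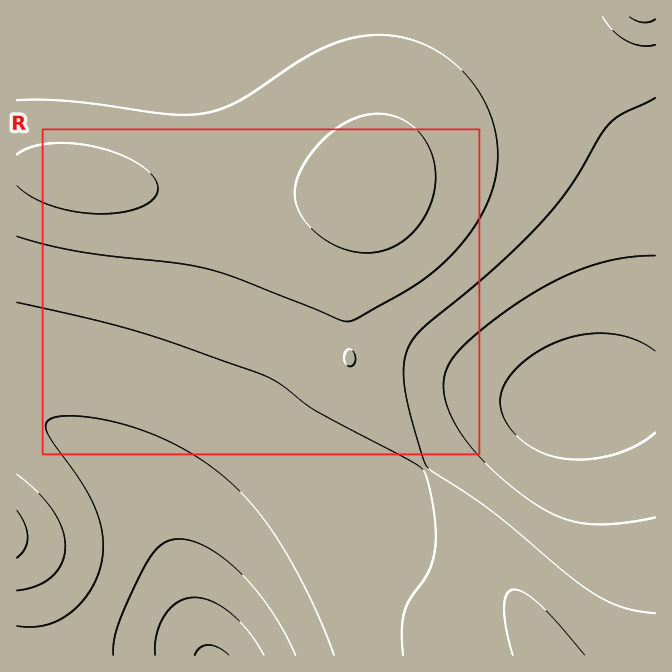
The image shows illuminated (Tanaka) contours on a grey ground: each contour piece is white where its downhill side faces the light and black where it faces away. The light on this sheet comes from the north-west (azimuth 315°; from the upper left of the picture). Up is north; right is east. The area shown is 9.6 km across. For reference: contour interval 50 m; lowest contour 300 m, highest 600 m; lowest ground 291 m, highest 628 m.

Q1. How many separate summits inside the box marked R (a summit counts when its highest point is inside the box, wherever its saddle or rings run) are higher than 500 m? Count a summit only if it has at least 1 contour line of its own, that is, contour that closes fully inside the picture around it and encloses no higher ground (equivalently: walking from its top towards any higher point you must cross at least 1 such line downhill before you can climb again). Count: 1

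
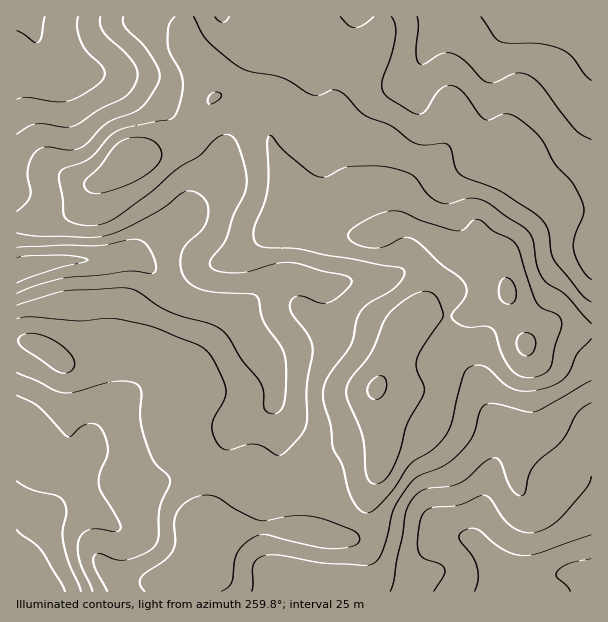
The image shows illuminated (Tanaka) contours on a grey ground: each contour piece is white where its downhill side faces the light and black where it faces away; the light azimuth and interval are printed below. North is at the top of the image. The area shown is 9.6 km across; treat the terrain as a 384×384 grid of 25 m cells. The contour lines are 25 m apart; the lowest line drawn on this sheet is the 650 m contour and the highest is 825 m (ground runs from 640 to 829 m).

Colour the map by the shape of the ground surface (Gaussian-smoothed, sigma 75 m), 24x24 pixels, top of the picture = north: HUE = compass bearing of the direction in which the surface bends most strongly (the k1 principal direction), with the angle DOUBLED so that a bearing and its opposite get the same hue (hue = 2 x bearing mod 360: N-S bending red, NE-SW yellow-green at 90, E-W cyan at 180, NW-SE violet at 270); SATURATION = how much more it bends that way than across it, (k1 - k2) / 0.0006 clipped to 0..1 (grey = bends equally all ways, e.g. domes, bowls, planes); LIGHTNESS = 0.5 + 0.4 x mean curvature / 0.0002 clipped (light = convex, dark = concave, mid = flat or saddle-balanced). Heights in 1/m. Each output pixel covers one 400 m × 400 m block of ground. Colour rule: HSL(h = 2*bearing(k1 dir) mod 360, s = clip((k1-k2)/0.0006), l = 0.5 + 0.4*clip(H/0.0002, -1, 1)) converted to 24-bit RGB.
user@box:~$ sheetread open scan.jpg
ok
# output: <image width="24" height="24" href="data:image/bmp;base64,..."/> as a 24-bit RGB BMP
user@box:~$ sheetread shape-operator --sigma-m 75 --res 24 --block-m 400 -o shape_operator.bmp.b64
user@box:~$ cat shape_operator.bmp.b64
<image width="24" height="24" href="data:image/bmp;base64,Qk32BgAAAAAAADYAAAAoAAAAGAAAABgAAAABABgAAAAAAMAGAAATCwAAEwsAAAAAAAAAAAAAcWp9Yk1vXThhseapnLbarqrc0bDUpH6TkLOKdaSqTkRve2tefHBQbGZDlJVMdLBvZHKrpo+wipumY3eVfVtVcXVHbYVUeW9SZGlvSkN3hsXS2PPeRmF2d05vtkpdxpmSvaaXeD1PTTA6c1lBoohVbbixm8+nb65xM3Bnap6bqXSRczFhkktRpJFnZ3VNa3ZPeHabTnmbdNGQt3tJVDg1QjRHpHtpzc6nhZuvn37JhYDcwMnrxtTqlZDQxYeJtbONSV1uS0QwXEoyY0FppIOFsrCeipGnfIimd35TSG5JcYNNfVlMlJJ5R36HZ7qm2dXJqXekgGJ6ZISAhoRlgGdSbDpNzYtbysdPLig3W0BMeJNkM01nsrGTrMGyi4WgdneLk42mf5ScUIZ+iJiii4ugimZ4RnU+e5M9lGFcmXRzXHhrfldggXBlWEpz1p+i6NnHQDFmWoWIi6mNKEloocSQg5p0iXODh4KVgn+LoZCXc5SZXH51emFnlm5uh5V2caxzV4WHqJKmd2+keGKlq4WjUFN6r5978uPZdT+ueqingpubQFp9aaxhooZpZH5caYRnf3d2kJZ8j4Z4W2FydWqAlYmHo7WahaF5S3FgWo5igV6IYU92oltnh159fKNl2M2aeVOZuKOmZIuea2OaUmd8uJuVj6CTZHN7eHlYkoROdX1JTmVRVnZviZ2RsJyImYVxfodrSHdRR11TSzhXonBrjGiEuLyGpLR3ZWqAtK+UYHKGaUhtbU1EjJ5DlY5PYllQfW5ippB0g7SIW42SVY5/WXtpp5OApq6ckKOtcnKnWE6AODpqlaung4W749PhxbKvanydtZixnlmXUS9gtVVvubd3arJsWW6Ng4ylt9vVp6/PhHaycHqaZHGJj7mirbiwfoiWb09xbVBwSFhqZZ5gW4hnm4Fm3Z2Ic4BSYGdJkEZkRzd2vo+34uzfh6i9aFOc1+HtpsDQjl2ZnX2feXaciLO5i7m0noOTnFl9d092dFBsaHVdX6JkYYFpTWZd1qmfxJudXFB9jW2MPVNxicir6OPapWSmYXSduo2NmFNqkG+NiYaVjJOef6ySeFdmc0g+fFFGc1Zxe1yXpL62c7O0YmScdoypjaq437e+aFicgnOpnl6vachTSrdfwKPHa5bQv4KowKXQraTMmI7Atqa6klx+XB43kVg6fXZCUW47M3ZSmLV/dFtKQ184Xn0/Q2M2xIZyp16BYVxrbl+P5+/cRKuscrVxQzlqHDMAJTMALy8EKiwHdGAhYBkugVqavLDTzLLbxJa+VXY+PEEcbVcwZGQyVl0mPXYlNFAjpYtPaJCLYaii3+Wya4FRXIVMUzFKrHDUxzKBkY4iaJshDDAJMX1LaLCHXI2AnmOTx4uz1JrViorHlq7PmJfczMvomabGS3KnqtTMcXOqZpV6vdOtuIOpaE9xaFJdq5zUwp/jz7bj1MnejI/ANo10TIRbT19bVm9wmI6guJOqobS7gZquYoSbfIqpxKXLi7fIbI6ll2awwtrQbaCaq1p5nk2Vmn6VamRYcFBgvpaZuZSWp3l3b49tP2lYS1lSR31dVmlYqp50pbSLbGp5eWluZoNifpJgmpVkTmZST6NxspRvdzxLgWRSfWh1lJGJe2ehhsbOkbDc7Zzr5b7ToqK+U2GZV5SYVIOIT1Jkl7t9maiGbGR8foiLg46NhZOMooqel3V6UHZJYExAiFZXm6GAbIWSlIybd5uqg7ePMDZGW1KX7N/r69rxl03NqHCUSFZlVmN6p8uTdoNvbGt5fYl7fYqBgZ2BYYCPsmyOm4B5SUlui5+FnLCcaXuIdIGFgaV8kItwSElzTKR6kq1ZxjlEkjh8ynyGXHOGRouCsr6Tb4mJa3CChZR/c56PkaSXWkZwmVplubSYRlGOm7SZko1+gm15andri6Z6cFxfVGddZH9VXlBClGRWiVB8wambuqnFZJe6mLWqg3qZcWJ8mKKBdI1dYnFNTT1kp6iBuL+iRE5+o4t9jnZwhHl3d3yKg4habUpNcG1NXF08UEw2Z145e2pEjMd9lLmdZG2ckXBog1dkiG96mZqAp2ZlbYZZMVpeb6Vutq+LREJnmn5+oI2XlImPb2l6aWmNf12El2qCgVhnamJaYIx1ncatj8yVZ56CWiw8i31SfXZldphnX3R9sYKauKeXPmpvUI9so5J0WVpzXopvmISJm32OjnGOcFiBd2iOhGylqIvGqqLSqdTXhLmyq82XQSRUtYCsgq2tjXmmpreqXHaQZmWOzriuc3mkSHB8j4FrgWtrZ35ZT3ZMhWhulX93"/>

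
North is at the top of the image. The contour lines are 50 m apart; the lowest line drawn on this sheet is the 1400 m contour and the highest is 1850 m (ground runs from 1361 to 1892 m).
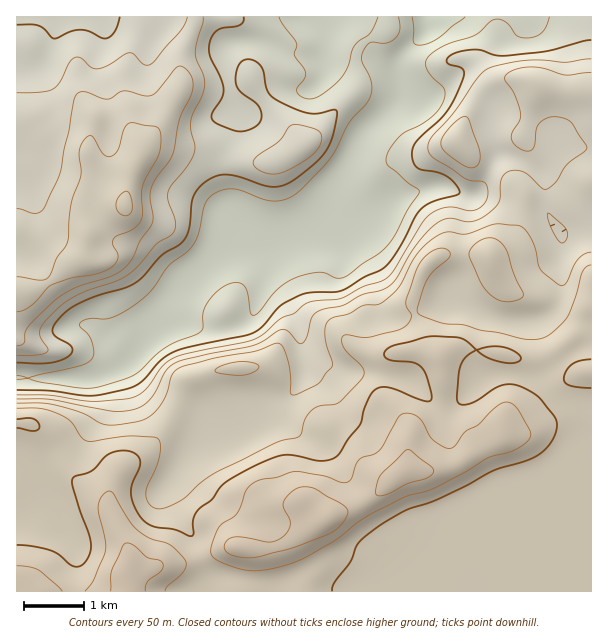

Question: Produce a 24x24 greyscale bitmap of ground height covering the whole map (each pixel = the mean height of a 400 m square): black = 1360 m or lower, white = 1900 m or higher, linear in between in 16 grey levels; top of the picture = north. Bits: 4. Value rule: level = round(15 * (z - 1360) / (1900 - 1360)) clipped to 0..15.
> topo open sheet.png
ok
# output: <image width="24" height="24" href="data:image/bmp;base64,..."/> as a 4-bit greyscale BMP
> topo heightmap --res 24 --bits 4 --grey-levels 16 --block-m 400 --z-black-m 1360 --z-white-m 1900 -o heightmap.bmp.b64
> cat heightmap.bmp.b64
<image width="24" height="24" href="data:image/bmp;base64,Qk2WAQAAAAAAAHYAAAAoAAAAGAAAABgAAAABAAQAAAAAACABAAATCwAAEwsAABAAAAAAAAAAAAAAABEREQAiIiIAMzMzAERERABVVVUAZmZmAHd3dwCIiIgAmZmZAKqqqgC7u7sAzMzMAN3d3QDu7u4A////ANzN7svMzLu6qqqqqsu87tze3cu7qqqqqqqs3LvN3u27uqqqqqq8yqvM3u7cu6qqqqq8upm8zdze3buqqqqrupmau7vN7dy7qrqpmZiImau83M3cuqmHeJiIiaq8y7zMu0QzRYmZmImru7u7u0QyI2iZmIirvLu7u2UyIiNFd3mqu7qqqnUzIiIzRXiJmZmZmohlQyIzI0RnmYmpiniYdCIiIiI1iZqoiXiZhkIiIiIjaZqYd3eJl1MiIhEiRneHd2eJl1QiMyEiJEV3d2aImGVEVTIiNGZ3d2aIiXVFVlIiRnZnd2Z4iHVERVMiJHZnd2Z3d3ZEQzMxElZnd1VmZnZEQyIyI0V3d0RVVWUzMyIiI0RERURERVVEMhIjESIyMw=="/>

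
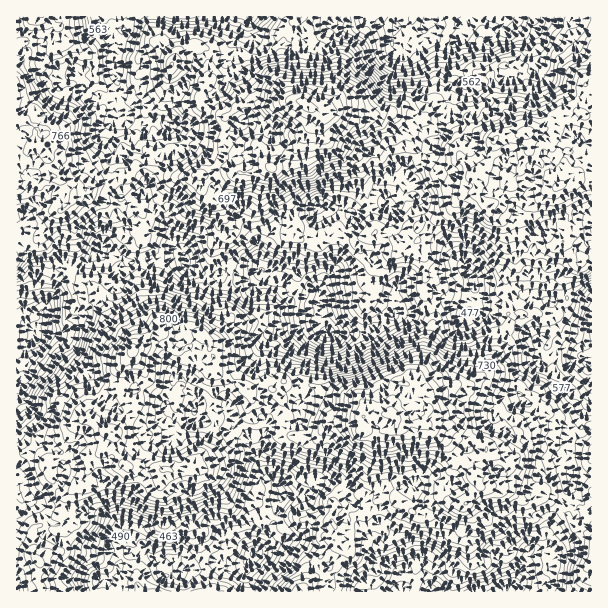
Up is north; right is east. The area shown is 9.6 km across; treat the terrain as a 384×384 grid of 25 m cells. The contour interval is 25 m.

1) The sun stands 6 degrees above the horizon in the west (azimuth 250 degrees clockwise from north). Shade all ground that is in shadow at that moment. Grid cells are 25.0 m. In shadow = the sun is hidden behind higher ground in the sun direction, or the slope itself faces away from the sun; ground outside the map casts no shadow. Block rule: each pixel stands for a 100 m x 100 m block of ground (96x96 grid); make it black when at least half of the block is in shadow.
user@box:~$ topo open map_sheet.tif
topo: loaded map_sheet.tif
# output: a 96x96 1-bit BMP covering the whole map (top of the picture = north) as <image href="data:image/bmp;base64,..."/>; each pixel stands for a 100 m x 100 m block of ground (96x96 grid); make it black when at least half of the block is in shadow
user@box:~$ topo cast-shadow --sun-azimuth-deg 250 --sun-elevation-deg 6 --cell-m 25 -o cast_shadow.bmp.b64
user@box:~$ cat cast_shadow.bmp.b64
<image width="96" height="96" href="data:image/bmp;base64,Qk2+BAAAAAAAAD4AAAAoAAAAYAAAAGAAAAABAAEAAAAAAIAEAAATCwAAEwsAAAIAAAAAAAAA////AAAAAAAG/Af4PgDnxhgAwAAP/w/4fwD/5wgAAAAP/8/+/4B//4AAAAAH/+f8/4A//4ABAAAP///4/4AR/8ADgAAP///w34AA/4ADsAAf///gD4AA+QAHHAAf///AD4AA+AAHHAAff/8g4gAC+AAHCAAYP/wA6AAC8AAAGAAAH/wB8AACAAAAwAAAP/wT8AAHAAAB4QQAf/ADgAAHAAAB4YAAP+ABjiACACALgAAACcAAD3AHACAfAABAAABAH/gHAIAOLHAAAAARH/gAAMAAPHgABABxP/wAAAAD//wBBgBAf/wAAAAD//wDBAAA//wAAAAD//wDABgB//gAAAAH3/wAADxz//gAAAADn/wAAD/x//gAAAAAT/wAAD/h//AAAABh//wAAC/z//AAAACB//4AAH/z/+AAAAHj//4AAH/v/+AAAAP///8AAP//P+IAMMf///8ABf//MAMAAMf///8AB8/+MAcAAef///8AB4f+MAYAAef///8ADwf/YMYAAef///8ADgfuIM4AIcf///8AADPwAcgAYAf///+AADH4AcYAAA////+AAAPwE+dwAB////8AAAPwP4//AB////8AAAfwP9//AD////8AAA/gf///gD////9AAA/Af///wB/////gAA/gf///8B/////wAB/wf///+F/////wAA/4////+E/////wAAD9////+Af////wAAD/////4AP///8gAAD/////wgP///8wAAD/////hgP/n/8YAAH/////mgP+D/8QAAH/////nwP8B88AA4P/////jgf8AA8AA4f/////hwT8AAMAB4f/////AwH8AAPABcf/////AAf8AAHgO8f////+AA/4AAHwOgf+B//+AAf4CAHwHAD8B/48AAfwAAHiHAD4D4AAAAfwAAOGHgPwDQAAAA/gAAcGHwPwDwAAAA/AAA7CPwfgDwAAAAsAAgGAPwPgBwDABAgAAwMAPgPADgHjDgAAAQPAbAOAHAH7DgAB4AfAfbYAHDH4DwAB8AcAPbYAPDP4HgAB8AAAP/wAOAvwHAAB4AAAP/wAAA3gAAAGCABAP/wAgA0AIAAAGADAf/wAAAwgMAAAPBsD/9wBgBxgIAABNAMD/8ABgBxoAAAAJAMA/+wAABwB5IAAAAgD/+xgAEAD5gAAAQAD//kAAAAH9AAgAwQB//sAAAAP/Bggg44L//5AAOAP/hggAwwD///AAGAP/5AAQwAD///AAAAP/8YAB4AH///ACAAP//cJB4Dv//8ADAAX//+YD4D///8AAAAH//+ALwH///4BAAB////AbwD///wBgAD////wfwD///gAYAD////8/wD///AA4Ab////+8wH//+AQ8A//////9wH//+A4eA//////hgH//+A8+B//////gAP//+A+/S///////AD//+Af/Q///////gA4P+Af+4Af/////gA4f/AD/wA//////4Awf/BD/wB//////4AA//D//4B//////8AA//H//4B//////8AG//P//8D//////8A="/>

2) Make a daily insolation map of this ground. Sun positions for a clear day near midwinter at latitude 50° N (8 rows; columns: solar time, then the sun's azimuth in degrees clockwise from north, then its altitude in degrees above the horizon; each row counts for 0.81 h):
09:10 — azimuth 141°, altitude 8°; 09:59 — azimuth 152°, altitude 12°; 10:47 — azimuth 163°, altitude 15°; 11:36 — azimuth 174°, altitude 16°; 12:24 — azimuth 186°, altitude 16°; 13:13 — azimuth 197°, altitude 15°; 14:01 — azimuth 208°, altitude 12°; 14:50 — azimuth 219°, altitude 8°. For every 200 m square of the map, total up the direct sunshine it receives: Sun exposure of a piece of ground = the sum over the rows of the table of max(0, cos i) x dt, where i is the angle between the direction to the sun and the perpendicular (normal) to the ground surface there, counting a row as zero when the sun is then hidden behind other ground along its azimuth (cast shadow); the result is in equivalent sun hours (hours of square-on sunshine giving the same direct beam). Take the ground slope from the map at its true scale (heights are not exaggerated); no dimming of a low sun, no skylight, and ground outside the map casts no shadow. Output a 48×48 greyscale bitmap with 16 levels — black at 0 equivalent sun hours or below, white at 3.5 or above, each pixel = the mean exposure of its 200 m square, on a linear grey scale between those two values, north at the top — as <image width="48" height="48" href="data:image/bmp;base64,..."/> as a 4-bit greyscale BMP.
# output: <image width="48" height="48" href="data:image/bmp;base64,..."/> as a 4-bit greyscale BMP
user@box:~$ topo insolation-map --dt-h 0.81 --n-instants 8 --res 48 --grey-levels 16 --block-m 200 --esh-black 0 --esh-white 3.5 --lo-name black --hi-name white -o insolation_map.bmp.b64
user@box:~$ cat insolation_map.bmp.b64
<image width="48" height="48" href="data:image/bmp;base64,Qk32BAAAAAAAAHYAAAAoAAAAMAAAADAAAAABAAQAAAAAAIAEAAATCwAAEwsAABAAAAAAAAAAAAAAABEREQAiIiIAMzMzAERERABVVVUAZmZmAHd3dwCIiIgAmZmZAKqqqgC7u7sAzMzMAN3d3QDu7u4A////AIdVNENWMAABEAEiEUZ4mKl3qr3clkZVm4eYiKpEQzNEIiEhABRou4h5qq3u7JdleXhpq7mDJFZ4ZmISIkiLyJzJqpqXvId1NFM0d3Z4a9zKmIdlIjWXer3M3uu6qIdnZURIm6eIvv7LmZqnd2dmeKnf65nOy8uJlkRmiKqauquoq7qHm5ZleHrOysyqu+2pZDJGVnzv///szcqFQiNWaaqnnO65u7q3VXV5q83//+7v/Jd0IjVFh4hEd1as3ImWR2iVabv9mJi97JdmeGI2eXVlVTWZeHZURWiGRnq8mIu7qqh6qYd6u7mYVqh0SHM1VZd3d5l1ZDNmVom97O/svNzMupVHmIdVeGU2ZWljMgATM2nO/+3N7u/v7HRYY1iIZjRXl3iWVCIQE2iqqYqs/Lzc25hTIlZmYyJHiYVFVGQQNmqVUkmpd4mJmJggNUZnQxEzRUEVhkVFdnmHVERVZ4dUZkRUQzR2MRNmMzNndneXd5mYh1M1VDNWVEV3QyQzMhIyMReEWXaKm6h5eHVTETRnVWeHdWQiMyEAEjZ4mWWKuVFDZDEAASRVNDRohSATIjMhE2etpou4djIRAQAAAAAiMREUVBAzIiEhEmVZiKqHd2IQAAAAAAAAEQAAJGVFVTEhEzITWJVoZEMQAAAAAAAAAAAAJFR3mERERCIgF3ZlEkZTEAAAAAAAAAACRnqJdmZGhTIQEkMQAkRlMQACIQAAEhABNqmJlodmZ1EAAAAAAREkQxAldjABI0M0RDRHiauoZmMAAAAAAAAAJENGVENYdmU1dVeXicnLdTIiAAAAASIANmZmdmdnh2ZFaKqrztqYYhExEAACRWM2iKl2aa24ZkV3iomq777IdhNFMyEWmXaKq97KppzKlnmrurq7iHzLynaJymZorM3M3LvLmnaIaL27qZiaY1abuqqYd5vHiaq4iGV2aIRWetzLqZZFiIaeys64d4zMqnq4ZjJDIyJFi83eqaqGdnmKu8qZiLnf6pvclkI1QxEiSLzKl3vaeNlmeqdmN7yriczNyaqpl2dCV4qEeYm7y6uXZWiaiMzIfP7v///cqJl4p1ZmiYZ6q2enQzRoqmd4iaze///+y6h5hUZ2ZYZDZomHdUMTZTEAQzRljN/+y8qYRpVGVXhVRnh3ZSNDRDMRRVYyar3bmJrJRmRJqId2ZWVFUhIjISJEZUQyeaubzJqIczNXmqh2RnZkV1MiQxM1ZyJHZ5qq3NmHhBMxJEV3mWUhJFZWd5m6d5ed26iZZ4p2VCMQAQBHmFMQASV3aLmIIml4mVVFZBFTNVEiIAACNFMhNGdXeJZFQSJDERATMgACIyERAAABR0M0JoVHiMx1ZBIiAAAAAQAAERNUEAAURSWGdmVGVouDMzEQAAABAAAAABQzZTI0IDZ8y3dVdzRnVTEAAAABIQAAAAAAAhJCAWVmlDRUZyFVQyEhAAAAEgAREhAAAAIjJEmYVBRDQxAAARE0QyAAEjI0NFMhACNDM3qlZTNVIAAAAQASWYVVNGVWNWUxETREVQ=="/>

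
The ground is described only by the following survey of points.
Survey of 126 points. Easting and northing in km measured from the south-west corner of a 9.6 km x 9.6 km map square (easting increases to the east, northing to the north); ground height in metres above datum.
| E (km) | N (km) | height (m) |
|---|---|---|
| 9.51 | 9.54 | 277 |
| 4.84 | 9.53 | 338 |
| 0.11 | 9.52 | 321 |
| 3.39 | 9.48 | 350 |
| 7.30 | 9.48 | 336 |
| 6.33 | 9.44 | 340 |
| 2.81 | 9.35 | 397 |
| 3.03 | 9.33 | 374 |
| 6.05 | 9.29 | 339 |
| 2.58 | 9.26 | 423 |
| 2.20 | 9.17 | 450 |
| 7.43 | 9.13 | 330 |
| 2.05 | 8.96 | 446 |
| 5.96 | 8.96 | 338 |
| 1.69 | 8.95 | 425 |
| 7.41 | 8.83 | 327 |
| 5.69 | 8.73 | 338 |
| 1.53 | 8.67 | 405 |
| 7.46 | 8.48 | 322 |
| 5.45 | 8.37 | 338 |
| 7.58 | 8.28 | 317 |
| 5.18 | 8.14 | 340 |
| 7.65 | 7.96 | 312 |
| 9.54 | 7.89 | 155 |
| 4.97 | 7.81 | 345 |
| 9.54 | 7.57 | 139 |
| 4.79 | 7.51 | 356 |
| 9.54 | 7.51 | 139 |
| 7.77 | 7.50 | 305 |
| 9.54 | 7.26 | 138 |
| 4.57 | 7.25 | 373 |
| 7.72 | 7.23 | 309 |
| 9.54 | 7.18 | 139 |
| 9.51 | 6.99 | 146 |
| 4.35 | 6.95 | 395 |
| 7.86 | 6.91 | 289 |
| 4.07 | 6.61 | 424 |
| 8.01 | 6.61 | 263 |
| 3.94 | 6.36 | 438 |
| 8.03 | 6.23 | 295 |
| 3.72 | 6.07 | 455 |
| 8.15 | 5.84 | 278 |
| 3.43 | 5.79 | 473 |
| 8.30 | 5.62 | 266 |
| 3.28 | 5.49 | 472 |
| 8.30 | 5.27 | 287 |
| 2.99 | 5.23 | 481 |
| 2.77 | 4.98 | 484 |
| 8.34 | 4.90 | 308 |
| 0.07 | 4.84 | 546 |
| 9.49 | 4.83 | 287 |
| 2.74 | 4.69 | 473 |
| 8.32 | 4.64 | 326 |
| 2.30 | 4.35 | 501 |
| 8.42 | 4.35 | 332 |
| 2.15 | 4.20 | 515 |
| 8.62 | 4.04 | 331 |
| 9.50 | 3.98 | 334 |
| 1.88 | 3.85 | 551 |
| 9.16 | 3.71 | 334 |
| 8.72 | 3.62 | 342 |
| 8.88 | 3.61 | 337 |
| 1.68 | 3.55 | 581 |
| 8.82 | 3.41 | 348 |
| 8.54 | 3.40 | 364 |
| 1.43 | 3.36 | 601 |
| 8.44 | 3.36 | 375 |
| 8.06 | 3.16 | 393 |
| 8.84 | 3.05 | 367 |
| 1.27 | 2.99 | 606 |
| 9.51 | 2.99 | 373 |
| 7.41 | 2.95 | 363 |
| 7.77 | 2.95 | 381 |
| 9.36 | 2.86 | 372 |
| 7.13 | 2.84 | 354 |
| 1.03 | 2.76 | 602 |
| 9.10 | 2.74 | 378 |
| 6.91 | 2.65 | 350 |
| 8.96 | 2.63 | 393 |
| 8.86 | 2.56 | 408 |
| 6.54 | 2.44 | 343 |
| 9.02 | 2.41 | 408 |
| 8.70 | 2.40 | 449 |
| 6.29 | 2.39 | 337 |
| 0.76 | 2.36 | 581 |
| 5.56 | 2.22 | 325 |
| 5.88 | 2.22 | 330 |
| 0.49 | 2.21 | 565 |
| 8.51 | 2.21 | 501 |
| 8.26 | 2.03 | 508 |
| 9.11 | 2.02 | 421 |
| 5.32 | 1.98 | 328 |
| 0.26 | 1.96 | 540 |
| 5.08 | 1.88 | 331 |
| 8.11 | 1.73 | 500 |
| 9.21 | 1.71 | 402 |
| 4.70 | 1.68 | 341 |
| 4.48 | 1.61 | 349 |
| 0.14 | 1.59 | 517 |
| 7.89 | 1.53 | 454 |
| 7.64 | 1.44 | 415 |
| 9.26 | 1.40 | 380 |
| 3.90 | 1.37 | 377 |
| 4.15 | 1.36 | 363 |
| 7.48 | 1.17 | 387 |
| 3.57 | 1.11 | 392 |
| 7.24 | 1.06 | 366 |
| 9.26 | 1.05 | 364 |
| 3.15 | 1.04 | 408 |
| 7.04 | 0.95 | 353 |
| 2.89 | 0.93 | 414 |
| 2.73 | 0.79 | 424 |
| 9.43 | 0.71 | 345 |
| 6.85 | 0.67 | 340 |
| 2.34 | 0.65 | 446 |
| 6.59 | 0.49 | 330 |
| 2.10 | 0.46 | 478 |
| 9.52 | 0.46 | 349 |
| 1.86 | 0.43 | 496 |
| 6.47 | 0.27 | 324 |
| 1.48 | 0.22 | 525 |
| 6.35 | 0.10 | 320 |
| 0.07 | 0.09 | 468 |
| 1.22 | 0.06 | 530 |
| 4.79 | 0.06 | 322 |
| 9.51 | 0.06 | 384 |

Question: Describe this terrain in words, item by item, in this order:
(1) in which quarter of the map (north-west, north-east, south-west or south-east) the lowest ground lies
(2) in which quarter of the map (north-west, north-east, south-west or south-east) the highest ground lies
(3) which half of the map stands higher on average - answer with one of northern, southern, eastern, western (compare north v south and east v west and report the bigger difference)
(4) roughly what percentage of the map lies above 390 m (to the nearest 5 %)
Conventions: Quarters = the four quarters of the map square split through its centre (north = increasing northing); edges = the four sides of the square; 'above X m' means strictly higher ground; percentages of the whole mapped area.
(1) The lowest point lies in the north-east quarter of the map.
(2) The highest point lies in the south-west quarter of the map.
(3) The western half stands higher on average than the eastern half.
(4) Ground above 390 m makes up about 40 % of the sheet.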